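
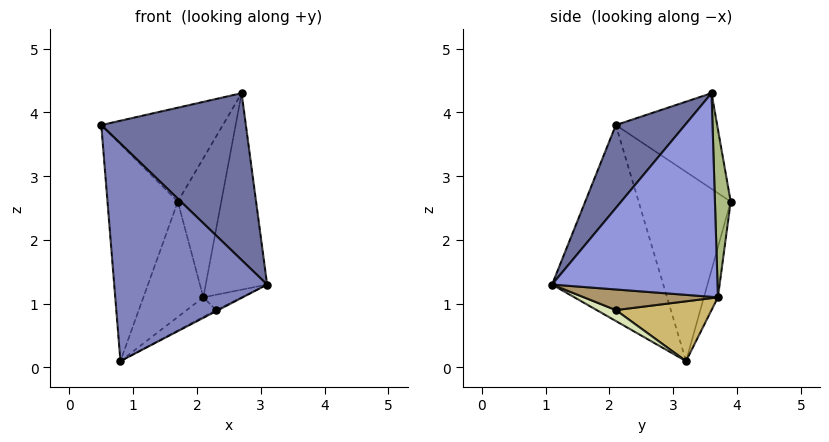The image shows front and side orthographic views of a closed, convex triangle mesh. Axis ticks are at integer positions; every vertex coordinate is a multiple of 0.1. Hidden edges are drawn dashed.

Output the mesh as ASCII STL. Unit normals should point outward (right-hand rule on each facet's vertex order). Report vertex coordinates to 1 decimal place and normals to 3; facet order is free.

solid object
 facet normal 0.335 -0.701 0.629
  outer loop
   vertex 2.7 3.6 4.3
   vertex 0.5 2.1 3.8
   vertex 3.1 1.1 1.3
  endloop
 endfacet
 facet normal -0.565 -0.777 -0.277
  outer loop
   vertex 0.8 3.2 0.1
   vertex 3.1 1.1 1.3
   vertex 0.5 2.1 3.8
  endloop
 endfacet
 facet normal 0.925 0.343 -0.163
  outer loop
   vertex 2.1 3.7 1.1
   vertex 2.7 3.6 4.3
   vertex 3.1 1.1 1.3
  endloop
 endfacet
 facet normal -0.570 0.684 0.456
  outer loop
   vertex 1.7 3.9 2.6
   vertex 0.5 2.1 3.8
   vertex 2.7 3.6 4.3
  endloop
 endfacet
 facet normal -0.789 0.603 0.115
  outer loop
   vertex 1.7 3.9 2.6
   vertex 0.8 3.2 0.1
   vertex 0.5 2.1 3.8
  endloop
 endfacet
 facet normal 0.341 0.940 -0.034
  outer loop
   vertex 1.7 3.9 2.6
   vertex 2.7 3.6 4.3
   vertex 2.1 3.7 1.1
  endloop
 endfacet
 facet normal -0.224 0.956 -0.187
  outer loop
   vertex 1.7 3.9 2.6
   vertex 2.1 3.7 1.1
   vertex 0.8 3.2 0.1
  endloop
 endfacet
 facet normal 0.501 0.056 -0.863
  outer loop
   vertex 2.3 2.1 0.9
   vertex 3.1 1.1 1.3
   vertex 0.8 3.2 0.1
  endloop
 endfacet
 facet normal 0.605 0.173 -0.777
  outer loop
   vertex 2.3 2.1 0.9
   vertex 2.1 3.7 1.1
   vertex 3.1 1.1 1.3
  endloop
 endfacet
 facet normal 0.558 0.171 -0.812
  outer loop
   vertex 2.3 2.1 0.9
   vertex 0.8 3.2 0.1
   vertex 2.1 3.7 1.1
  endloop
 endfacet
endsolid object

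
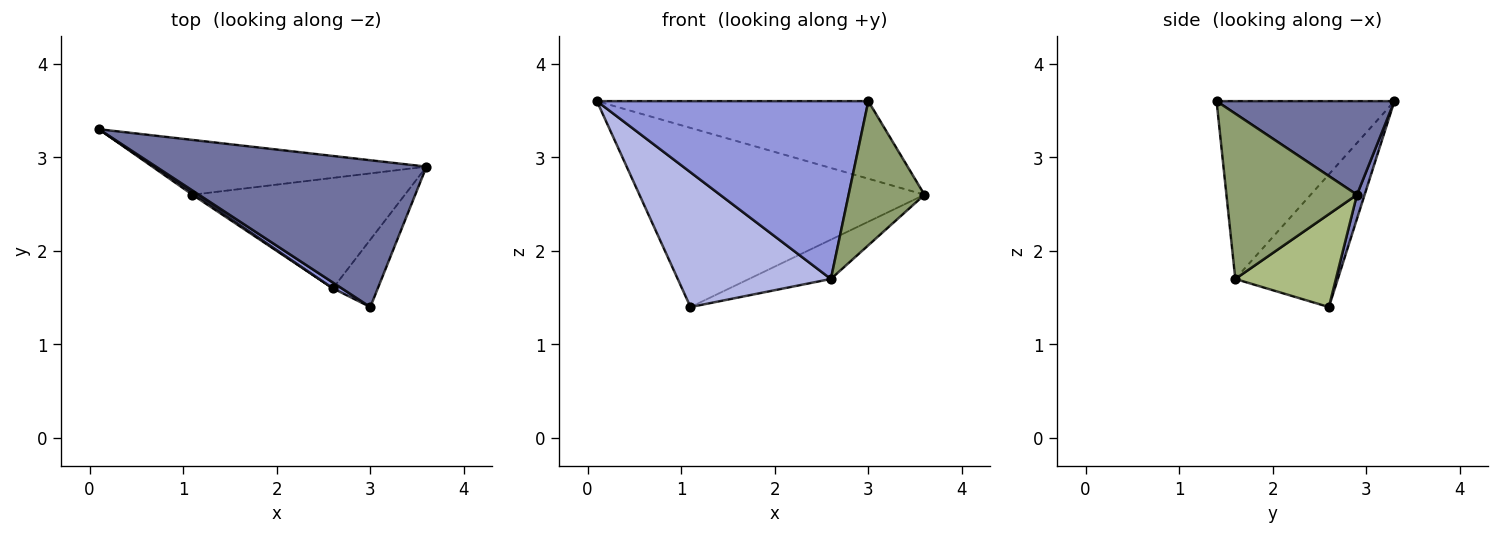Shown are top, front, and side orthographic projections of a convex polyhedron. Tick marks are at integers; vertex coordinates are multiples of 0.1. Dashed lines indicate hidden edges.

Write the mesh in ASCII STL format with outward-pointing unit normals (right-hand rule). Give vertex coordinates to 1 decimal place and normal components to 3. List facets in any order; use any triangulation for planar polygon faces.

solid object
 facet normal 0.293 0.447 0.846
  outer loop
   vertex 3.0 1.4 3.6
   vertex 3.6 2.9 2.6
   vertex 0.1 3.3 3.6
  endloop
 endfacet
 facet normal 0.026 0.956 -0.292
  outer loop
   vertex 1.1 2.6 1.4
   vertex 0.1 3.3 3.6
   vertex 3.6 2.9 2.6
  endloop
 endfacet
 facet normal -0.548 -0.836 0.027
  outer loop
   vertex 2.6 1.6 1.7
   vertex 3.0 1.4 3.6
   vertex 0.1 3.3 3.6
  endloop
 endfacet
 facet normal -0.556 -0.831 0.012
  outer loop
   vertex 2.6 1.6 1.7
   vertex 0.1 3.3 3.6
   vertex 1.1 2.6 1.4
  endloop
 endfacet
 facet normal 0.842 -0.489 -0.229
  outer loop
   vertex 2.6 1.6 1.7
   vertex 3.6 2.9 2.6
   vertex 3.0 1.4 3.6
  endloop
 endfacet
 facet normal 0.381 0.310 -0.871
  outer loop
   vertex 2.6 1.6 1.7
   vertex 1.1 2.6 1.4
   vertex 3.6 2.9 2.6
  endloop
 endfacet
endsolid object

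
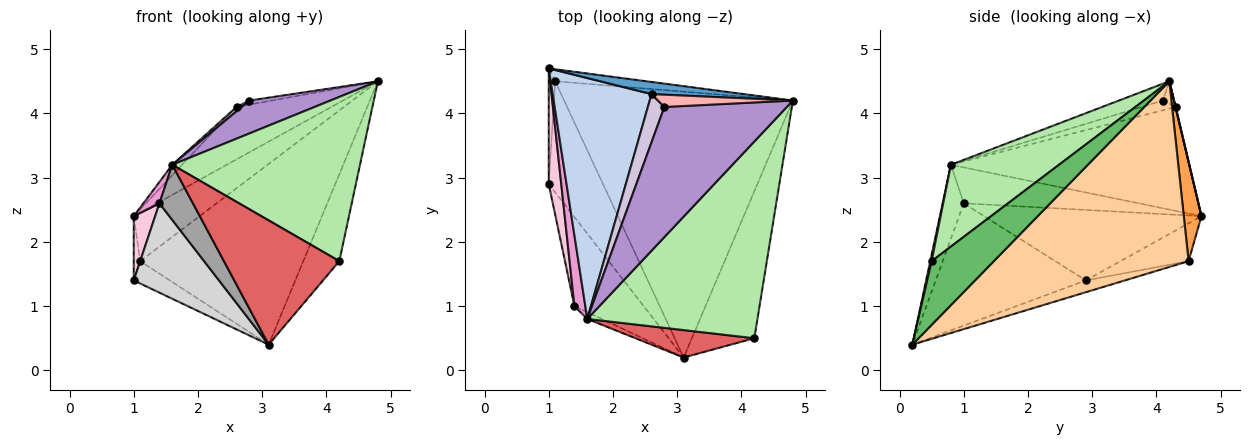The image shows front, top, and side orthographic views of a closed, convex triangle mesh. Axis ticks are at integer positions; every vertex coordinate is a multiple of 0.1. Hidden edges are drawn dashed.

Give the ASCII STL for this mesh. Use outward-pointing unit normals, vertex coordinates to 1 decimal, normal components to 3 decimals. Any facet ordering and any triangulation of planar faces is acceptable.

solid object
 facet normal 0.003 0.974 0.226
  outer loop
   vertex 2.6 4.3 4.1
   vertex 4.8 4.2 4.5
   vertex 1.0 4.7 2.4
  endloop
 endfacet
 facet normal -0.724 0.030 0.689
  outer loop
   vertex 1.6 0.8 3.2
   vertex 2.6 4.3 4.1
   vertex 1.0 4.7 2.4
  endloop
 endfacet
 facet normal 0.252 0.939 -0.232
  outer loop
   vertex 1.1 4.5 1.7
   vertex 1.0 4.7 2.4
   vertex 4.8 4.2 4.5
  endloop
 endfacet
 facet normal 0.557 0.467 -0.687
  outer loop
   vertex 1.1 4.5 1.7
   vertex 4.8 4.2 4.5
   vertex 3.1 0.2 0.4
  endloop
 endfacet
 facet normal 0.660 0.382 -0.647
  outer loop
   vertex 4.2 0.5 1.7
   vertex 3.1 0.2 0.4
   vertex 4.8 4.2 4.5
  endloop
 endfacet
 facet normal 0.346 -0.601 0.720
  outer loop
   vertex 4.2 0.5 1.7
   vertex 4.8 4.2 4.5
   vertex 1.6 0.8 3.2
  endloop
 endfacet
 facet normal 0.012 -0.976 0.215
  outer loop
   vertex 4.2 0.5 1.7
   vertex 1.6 0.8 3.2
   vertex 3.1 0.2 0.4
  endloop
 endfacet
 facet normal -0.156 0.312 0.937
  outer loop
   vertex 2.8 4.1 4.2
   vertex 4.8 4.2 4.5
   vertex 2.6 4.3 4.1
  endloop
 endfacet
 facet normal -0.132 -0.243 0.961
  outer loop
   vertex 2.8 4.1 4.2
   vertex 1.6 0.8 3.2
   vertex 4.8 4.2 4.5
  endloop
 endfacet
 facet normal -0.506 -0.076 0.859
  outer loop
   vertex 2.8 4.1 4.2
   vertex 2.6 4.3 4.1
   vertex 1.6 0.8 3.2
  endloop
 endfacet
 facet normal -0.209 0.193 -0.959
  outer loop
   vertex 1.0 2.9 1.4
   vertex 1.1 4.5 1.7
   vertex 3.1 0.2 0.4
  endloop
 endfacet
 facet normal -0.982 0.093 -0.167
  outer loop
   vertex 1.0 2.9 1.4
   vertex 1.0 4.7 2.4
   vertex 1.1 4.5 1.7
  endloop
 endfacet
 facet normal -0.953 -0.087 0.289
  outer loop
   vertex 1.4 1.0 2.6
   vertex 1.6 0.8 3.2
   vertex 1.0 4.7 2.4
  endloop
 endfacet
 facet normal -0.980 -0.097 0.174
  outer loop
   vertex 1.4 1.0 2.6
   vertex 1.0 4.7 2.4
   vertex 1.0 2.9 1.4
  endloop
 endfacet
 facet normal -0.530 -0.841 -0.104
  outer loop
   vertex 1.4 1.0 2.6
   vertex 3.1 0.2 0.4
   vertex 1.6 0.8 3.2
  endloop
 endfacet
 facet normal -0.780 -0.443 -0.442
  outer loop
   vertex 1.4 1.0 2.6
   vertex 1.0 2.9 1.4
   vertex 3.1 0.2 0.4
  endloop
 endfacet
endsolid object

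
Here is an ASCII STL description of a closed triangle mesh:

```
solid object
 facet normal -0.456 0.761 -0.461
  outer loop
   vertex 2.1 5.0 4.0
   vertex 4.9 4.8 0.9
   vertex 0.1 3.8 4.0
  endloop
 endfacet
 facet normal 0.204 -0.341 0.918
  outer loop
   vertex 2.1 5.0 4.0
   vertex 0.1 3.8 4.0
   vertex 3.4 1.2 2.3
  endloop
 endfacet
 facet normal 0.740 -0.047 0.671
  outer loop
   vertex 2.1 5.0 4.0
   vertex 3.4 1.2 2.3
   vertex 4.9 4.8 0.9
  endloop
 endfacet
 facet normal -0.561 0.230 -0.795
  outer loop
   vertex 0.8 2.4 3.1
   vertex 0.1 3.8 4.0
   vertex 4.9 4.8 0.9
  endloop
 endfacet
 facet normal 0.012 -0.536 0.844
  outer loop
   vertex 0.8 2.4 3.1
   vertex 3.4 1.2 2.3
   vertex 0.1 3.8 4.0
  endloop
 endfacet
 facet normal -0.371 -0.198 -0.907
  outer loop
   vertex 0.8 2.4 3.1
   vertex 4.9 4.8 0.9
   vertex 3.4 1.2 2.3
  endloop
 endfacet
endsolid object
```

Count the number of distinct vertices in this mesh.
5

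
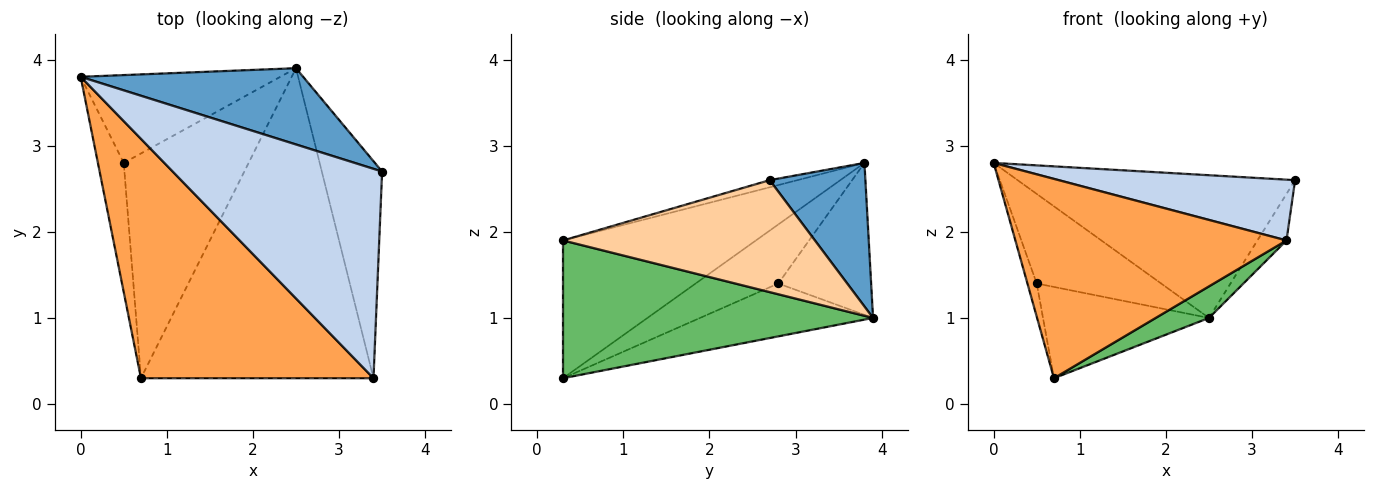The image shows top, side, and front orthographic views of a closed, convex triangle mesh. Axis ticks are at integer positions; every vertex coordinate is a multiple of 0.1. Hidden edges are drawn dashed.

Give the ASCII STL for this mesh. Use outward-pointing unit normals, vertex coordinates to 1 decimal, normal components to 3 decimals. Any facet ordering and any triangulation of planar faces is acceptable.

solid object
 facet normal 0.291 0.844 0.451
  outer loop
   vertex 2.5 3.9 1.0
   vertex 0.0 3.8 2.8
   vertex 3.5 2.7 2.6
  endloop
 endfacet
 facet normal -0.033 -0.279 0.960
  outer loop
   vertex 3.4 0.3 1.9
   vertex 3.5 2.7 2.6
   vertex 0.0 3.8 2.8
  endloop
 endfacet
 facet normal -0.414 -0.582 0.699
  outer loop
   vertex 3.4 0.3 1.9
   vertex 0.0 3.8 2.8
   vertex 0.7 0.3 0.3
  endloop
 endfacet
 facet normal 0.876 0.101 -0.472
  outer loop
   vertex 3.4 0.3 1.9
   vertex 2.5 3.9 1.0
   vertex 3.5 2.7 2.6
  endloop
 endfacet
 facet normal 0.508 -0.087 -0.857
  outer loop
   vertex 3.4 0.3 1.9
   vertex 0.7 0.3 0.3
   vertex 2.5 3.9 1.0
  endloop
 endfacet
 facet normal -0.911 0.103 -0.399
  outer loop
   vertex 0.5 2.8 1.4
   vertex 0.7 0.3 0.3
   vertex 0.0 3.8 2.8
  endloop
 endfacet
 facet normal -0.470 0.630 -0.618
  outer loop
   vertex 0.5 2.8 1.4
   vertex 0.0 3.8 2.8
   vertex 2.5 3.9 1.0
  endloop
 endfacet
 facet normal -0.365 0.350 -0.863
  outer loop
   vertex 0.5 2.8 1.4
   vertex 2.5 3.9 1.0
   vertex 0.7 0.3 0.3
  endloop
 endfacet
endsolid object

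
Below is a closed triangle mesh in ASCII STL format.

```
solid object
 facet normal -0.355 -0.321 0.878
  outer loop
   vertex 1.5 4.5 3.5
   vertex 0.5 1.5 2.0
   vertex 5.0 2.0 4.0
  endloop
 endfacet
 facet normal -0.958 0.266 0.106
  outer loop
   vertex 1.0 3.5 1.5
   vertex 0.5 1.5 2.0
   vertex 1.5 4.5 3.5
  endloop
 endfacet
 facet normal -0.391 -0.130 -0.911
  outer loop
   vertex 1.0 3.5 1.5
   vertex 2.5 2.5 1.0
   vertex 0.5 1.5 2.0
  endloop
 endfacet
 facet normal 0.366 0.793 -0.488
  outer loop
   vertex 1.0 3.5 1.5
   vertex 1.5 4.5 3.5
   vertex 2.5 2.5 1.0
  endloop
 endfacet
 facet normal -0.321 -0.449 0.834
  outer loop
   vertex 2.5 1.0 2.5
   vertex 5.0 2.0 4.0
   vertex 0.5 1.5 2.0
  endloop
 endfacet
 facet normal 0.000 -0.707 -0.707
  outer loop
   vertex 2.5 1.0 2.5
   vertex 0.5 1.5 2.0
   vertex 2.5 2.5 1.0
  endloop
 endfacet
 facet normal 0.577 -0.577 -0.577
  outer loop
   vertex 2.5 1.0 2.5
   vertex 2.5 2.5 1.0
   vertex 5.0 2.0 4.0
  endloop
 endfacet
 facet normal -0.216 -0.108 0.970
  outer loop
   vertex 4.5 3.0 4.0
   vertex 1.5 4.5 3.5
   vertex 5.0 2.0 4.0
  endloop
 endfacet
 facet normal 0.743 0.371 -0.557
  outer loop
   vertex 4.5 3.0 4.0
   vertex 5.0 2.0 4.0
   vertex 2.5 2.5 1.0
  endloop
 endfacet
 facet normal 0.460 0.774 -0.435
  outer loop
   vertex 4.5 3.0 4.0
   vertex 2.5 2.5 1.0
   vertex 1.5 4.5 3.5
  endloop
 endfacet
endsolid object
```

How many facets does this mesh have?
10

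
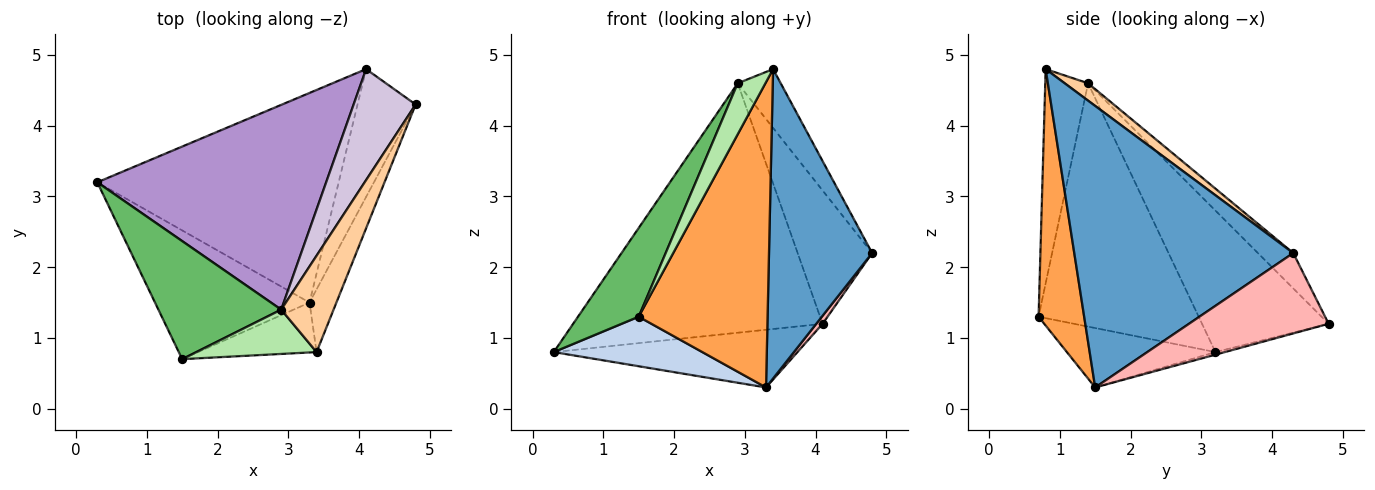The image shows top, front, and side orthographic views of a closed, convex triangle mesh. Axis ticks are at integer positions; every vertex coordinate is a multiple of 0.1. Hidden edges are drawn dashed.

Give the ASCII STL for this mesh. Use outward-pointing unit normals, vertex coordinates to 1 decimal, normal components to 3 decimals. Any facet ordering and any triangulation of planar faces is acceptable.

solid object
 facet normal 0.901 -0.424 -0.086
  outer loop
   vertex 3.3 1.5 0.3
   vertex 4.8 4.3 2.2
   vertex 3.4 0.8 4.8
  endloop
 endfacet
 facet normal -0.338 -0.338 -0.878
  outer loop
   vertex 1.5 0.7 1.3
   vertex 0.3 3.2 0.8
   vertex 3.3 1.5 0.3
  endloop
 endfacet
 facet normal 0.330 -0.932 -0.152
  outer loop
   vertex 1.5 0.7 1.3
   vertex 3.3 1.5 0.3
   vertex 3.4 0.8 4.8
  endloop
 endfacet
 facet normal 0.273 0.501 0.821
  outer loop
   vertex 2.9 1.4 4.6
   vertex 3.4 0.8 4.8
   vertex 4.8 4.3 2.2
  endloop
 endfacet
 facet normal -0.846 -0.321 0.427
  outer loop
   vertex 2.9 1.4 4.6
   vertex 0.3 3.2 0.8
   vertex 1.5 0.7 1.3
  endloop
 endfacet
 facet normal -0.760 -0.491 0.426
  outer loop
   vertex 2.9 1.4 4.6
   vertex 1.5 0.7 1.3
   vertex 3.4 0.8 4.8
  endloop
 endfacet
 facet normal -0.010 0.265 -0.964
  outer loop
   vertex 4.1 4.8 1.2
   vertex 3.3 1.5 0.3
   vertex 0.3 3.2 0.8
  endloop
 endfacet
 facet normal 0.810 -0.037 -0.585
  outer loop
   vertex 4.1 4.8 1.2
   vertex 4.8 4.3 2.2
   vertex 3.3 1.5 0.3
  endloop
 endfacet
 facet normal -0.365 0.720 0.591
  outer loop
   vertex 4.1 4.8 1.2
   vertex 0.3 3.2 0.8
   vertex 2.9 1.4 4.6
  endloop
 endfacet
 facet normal -0.343 0.722 0.601
  outer loop
   vertex 4.1 4.8 1.2
   vertex 2.9 1.4 4.6
   vertex 4.8 4.3 2.2
  endloop
 endfacet
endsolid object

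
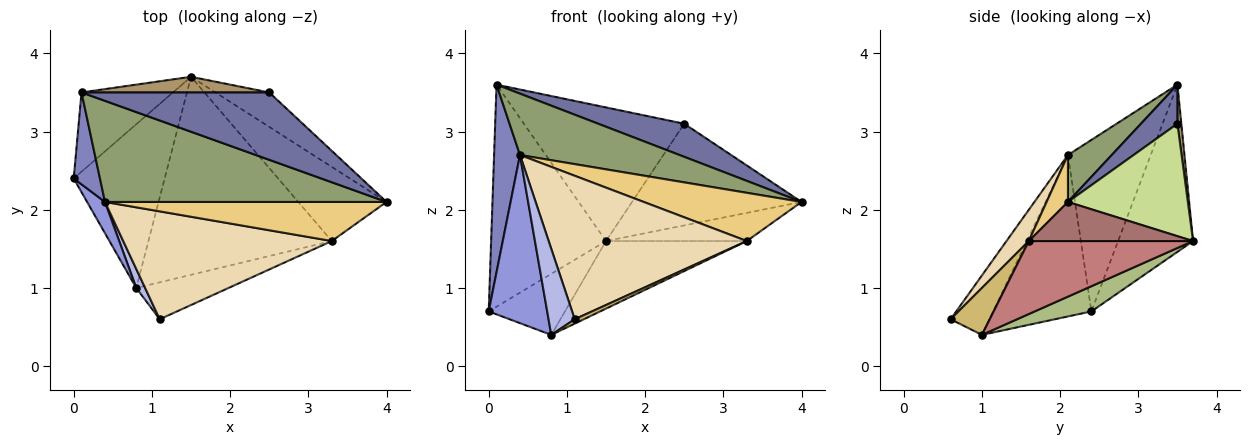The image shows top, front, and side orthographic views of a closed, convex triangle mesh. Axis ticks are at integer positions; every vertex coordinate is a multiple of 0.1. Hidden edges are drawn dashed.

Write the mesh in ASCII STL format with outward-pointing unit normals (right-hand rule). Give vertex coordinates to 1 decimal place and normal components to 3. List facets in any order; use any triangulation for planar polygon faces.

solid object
 facet normal 0.184 -0.433 0.882
  outer loop
   vertex 2.5 3.5 3.1
   vertex 0.1 3.5 3.6
   vertex 4.0 2.1 2.1
  endloop
 endfacet
 facet normal -0.944 -0.295 0.145
  outer loop
   vertex 0.4 2.1 2.7
   vertex 0.1 3.5 3.6
   vertex 0.0 2.4 0.7
  endloop
 endfacet
 facet normal -0.855 -0.509 0.095
  outer loop
   vertex 0.4 2.1 2.7
   vertex 0.0 2.4 0.7
   vertex 0.8 1.0 0.4
  endloop
 endfacet
 facet normal -0.822 -0.555 0.123
  outer loop
   vertex 0.4 2.1 2.7
   vertex 0.8 1.0 0.4
   vertex 1.1 0.6 0.6
  endloop
 endfacet
 facet normal 0.141 -0.514 0.846
  outer loop
   vertex 0.4 2.1 2.7
   vertex 4.0 2.1 2.1
   vertex 0.1 3.5 3.6
  endloop
 endfacet
 facet normal 0.251 0.338 -0.907
  outer loop
   vertex 1.5 3.7 1.6
   vertex 0.8 1.0 0.4
   vertex 0.0 2.4 0.7
  endloop
 endfacet
 facet normal 0.557 0.787 -0.266
  outer loop
   vertex 1.5 3.7 1.6
   vertex 2.5 3.5 3.1
   vertex 4.0 2.1 2.1
  endloop
 endfacet
 facet normal -0.524 0.802 -0.286
  outer loop
   vertex 1.5 3.7 1.6
   vertex 0.0 2.4 0.7
   vertex 0.1 3.5 3.6
  endloop
 endfacet
 facet normal 0.024 0.993 0.116
  outer loop
   vertex 1.5 3.7 1.6
   vertex 0.1 3.5 3.6
   vertex 2.5 3.5 3.1
  endloop
 endfacet
 facet normal 0.451 -0.105 -0.886
  outer loop
   vertex 3.3 1.6 1.6
   vertex 1.1 0.6 0.6
   vertex 0.8 1.0 0.4
  endloop
 endfacet
 facet normal 0.104 -0.773 0.626
  outer loop
   vertex 3.3 1.6 1.6
   vertex 4.0 2.1 2.1
   vertex 0.4 2.1 2.7
  endloop
 endfacet
 facet normal 0.090 -0.796 0.599
  outer loop
   vertex 3.3 1.6 1.6
   vertex 0.4 2.1 2.7
   vertex 1.1 0.6 0.6
  endloop
 endfacet
 facet normal 0.383 0.328 -0.864
  outer loop
   vertex 3.3 1.6 1.6
   vertex 1.5 3.7 1.6
   vertex 4.0 2.1 2.1
  endloop
 endfacet
 facet normal 0.353 0.302 -0.886
  outer loop
   vertex 3.3 1.6 1.6
   vertex 0.8 1.0 0.4
   vertex 1.5 3.7 1.6
  endloop
 endfacet
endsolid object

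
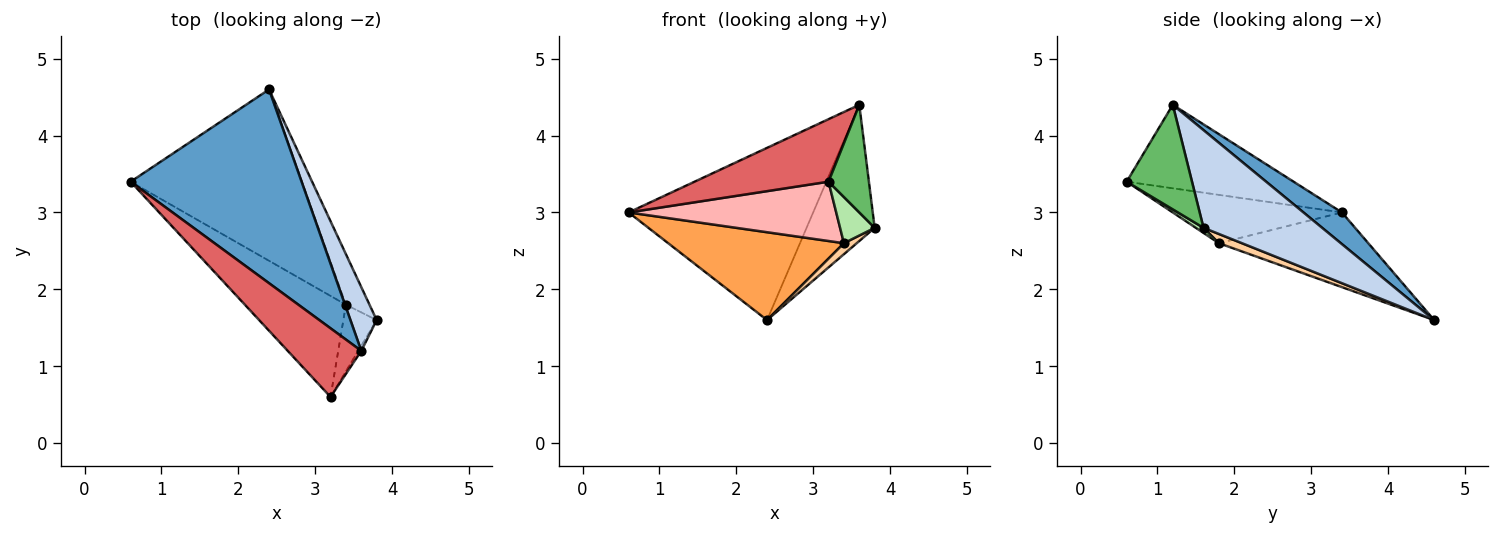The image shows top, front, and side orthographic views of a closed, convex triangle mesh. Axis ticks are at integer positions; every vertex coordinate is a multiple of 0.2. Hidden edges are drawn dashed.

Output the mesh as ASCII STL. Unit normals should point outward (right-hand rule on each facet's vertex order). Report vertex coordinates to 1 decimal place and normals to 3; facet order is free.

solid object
 facet normal 0.137 0.658 0.740
  outer loop
   vertex 3.6 1.2 4.4
   vertex 2.4 4.6 1.6
   vertex 0.6 3.4 3.0
  endloop
 endfacet
 facet normal 0.845 0.485 0.227
  outer loop
   vertex 3.6 1.2 4.4
   vertex 3.8 1.6 2.8
   vertex 2.4 4.6 1.6
  endloop
 endfacet
 facet normal -0.362 -0.425 -0.830
  outer loop
   vertex 3.4 1.8 2.6
   vertex 0.6 3.4 3.0
   vertex 2.4 4.6 1.6
  endloop
 endfacet
 facet normal 0.357 -0.198 -0.913
  outer loop
   vertex 3.4 1.8 2.6
   vertex 2.4 4.6 1.6
   vertex 3.8 1.6 2.8
  endloop
 endfacet
 facet normal 0.851 -0.525 -0.025
  outer loop
   vertex 3.2 0.6 3.4
   vertex 3.8 1.6 2.8
   vertex 3.6 1.2 4.4
  endloop
 endfacet
 facet normal 0.125 -0.565 -0.816
  outer loop
   vertex 3.2 0.6 3.4
   vertex 3.4 1.8 2.6
   vertex 3.8 1.6 2.8
  endloop
 endfacet
 facet normal -0.643 -0.516 0.567
  outer loop
   vertex 3.2 0.6 3.4
   vertex 3.6 1.2 4.4
   vertex 0.6 3.4 3.0
  endloop
 endfacet
 facet normal -0.381 -0.468 -0.797
  outer loop
   vertex 3.2 0.6 3.4
   vertex 0.6 3.4 3.0
   vertex 3.4 1.8 2.6
  endloop
 endfacet
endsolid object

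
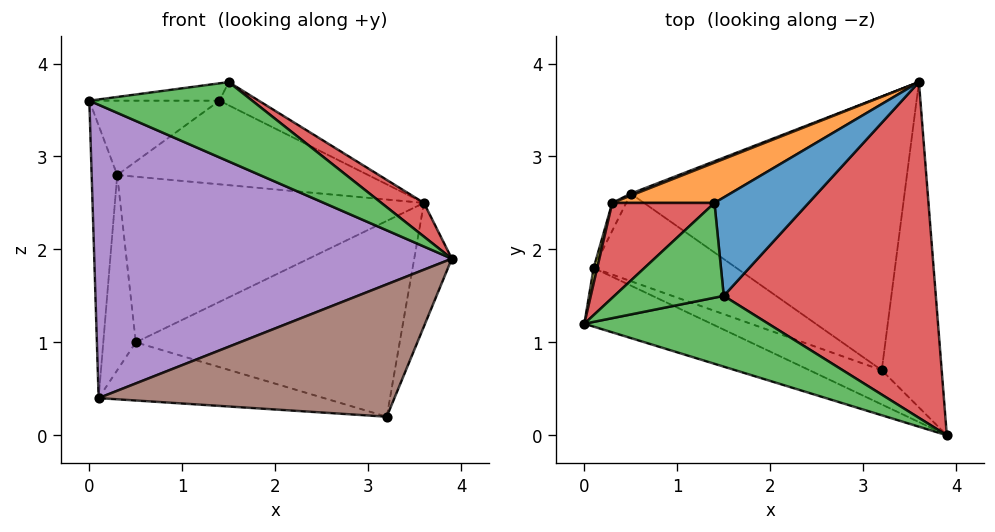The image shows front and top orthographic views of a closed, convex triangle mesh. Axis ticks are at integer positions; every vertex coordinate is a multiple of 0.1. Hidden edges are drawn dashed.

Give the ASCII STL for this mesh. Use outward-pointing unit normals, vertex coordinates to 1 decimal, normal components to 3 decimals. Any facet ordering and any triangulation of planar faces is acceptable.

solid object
 facet normal 0.935 0.126 -0.333
  outer loop
   vertex 3.2 0.7 0.2
   vertex 3.6 3.8 2.5
   vertex 3.9 0.0 1.9
  endloop
 endfacet
 facet normal 0.166 0.574 -0.802
  outer loop
   vertex 0.5 2.6 1.0
   vertex 3.6 3.8 2.5
   vertex 3.2 0.7 0.2
  endloop
 endfacet
 facet normal 0.060 -0.745 0.664
  outer loop
   vertex 1.5 1.5 3.8
   vertex 0.0 1.2 3.6
   vertex 3.9 0.0 1.9
  endloop
 endfacet
 facet normal 0.587 -0.081 0.805
  outer loop
   vertex 1.5 1.5 3.8
   vertex 3.9 0.0 1.9
   vertex 3.6 3.8 2.5
  endloop
 endfacet
 facet normal -0.361 -0.914 -0.183
  outer loop
   vertex 0.1 1.8 0.4
   vertex 3.9 0.0 1.9
   vertex 0.0 1.2 3.6
  endloop
 endfacet
 facet normal -0.338 -0.911 -0.236
  outer loop
   vertex 0.1 1.8 0.4
   vertex 3.2 0.7 0.2
   vertex 3.9 0.0 1.9
  endloop
 endfacet
 facet normal 0.141 0.548 -0.825
  outer loop
   vertex 0.1 1.8 0.4
   vertex 0.5 2.6 1.0
   vertex 3.2 0.7 0.2
  endloop
 endfacet
 facet normal -0.366 0.931 0.011
  outer loop
   vertex 0.3 2.5 2.8
   vertex 3.6 3.8 2.5
   vertex 0.5 2.6 1.0
  endloop
 endfacet
 facet normal -0.972 0.233 0.013
  outer loop
   vertex 0.3 2.5 2.8
   vertex 0.1 1.8 0.4
   vertex 0.0 1.2 3.6
  endloop
 endfacet
 facet normal -0.870 0.487 -0.070
  outer loop
   vertex 0.3 2.5 2.8
   vertex 0.5 2.6 1.0
   vertex 0.1 1.8 0.4
  endloop
 endfacet
 facet normal 0.331 0.217 0.918
  outer loop
   vertex 1.4 2.5 3.6
   vertex 1.5 1.5 3.8
   vertex 3.6 3.8 2.5
  endloop
 endfacet
 facet normal -0.301 0.859 0.414
  outer loop
   vertex 1.4 2.5 3.6
   vertex 3.6 3.8 2.5
   vertex 0.3 2.5 2.8
  endloop
 endfacet
 facet normal -0.165 0.178 0.970
  outer loop
   vertex 1.4 2.5 3.6
   vertex 0.0 1.2 3.6
   vertex 1.5 1.5 3.8
  endloop
 endfacet
 facet normal -0.497 0.535 0.683
  outer loop
   vertex 1.4 2.5 3.6
   vertex 0.3 2.5 2.8
   vertex 0.0 1.2 3.6
  endloop
 endfacet
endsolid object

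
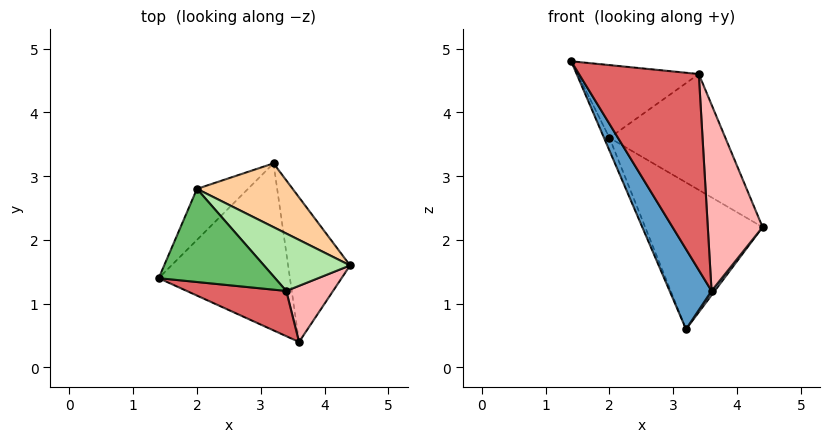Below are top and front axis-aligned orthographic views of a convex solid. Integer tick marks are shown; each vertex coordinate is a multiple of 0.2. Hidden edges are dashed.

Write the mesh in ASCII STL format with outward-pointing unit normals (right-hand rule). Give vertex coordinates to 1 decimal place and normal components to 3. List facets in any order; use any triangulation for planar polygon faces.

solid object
 facet normal -0.858 -0.222 -0.463
  outer loop
   vertex 3.6 0.4 1.2
   vertex 1.4 1.4 4.8
   vertex 3.2 3.2 0.6
  endloop
 endfacet
 facet normal 0.791 -0.018 -0.611
  outer loop
   vertex 3.6 0.4 1.2
   vertex 3.2 3.2 0.6
   vertex 4.4 1.6 2.2
  endloop
 endfacet
 facet normal -0.929 0.090 -0.360
  outer loop
   vertex 2.0 2.8 3.6
   vertex 3.2 3.2 0.6
   vertex 1.4 1.4 4.8
  endloop
 endfacet
 facet normal 0.569 0.754 0.328
  outer loop
   vertex 2.0 2.8 3.6
   vertex 4.4 1.6 2.2
   vertex 3.2 3.2 0.6
  endloop
 endfacet
 facet normal 0.139 0.609 0.781
  outer loop
   vertex 3.4 1.2 4.6
   vertex 2.0 2.8 3.6
   vertex 1.4 1.4 4.8
  endloop
 endfacet
 facet normal 0.577 0.732 0.362
  outer loop
   vertex 3.4 1.2 4.6
   vertex 4.4 1.6 2.2
   vertex 2.0 2.8 3.6
  endloop
 endfacet
 facet normal -0.075 -0.972 0.224
  outer loop
   vertex 3.4 1.2 4.6
   vertex 1.4 1.4 4.8
   vertex 3.6 0.4 1.2
  endloop
 endfacet
 facet normal 0.732 -0.652 0.196
  outer loop
   vertex 3.4 1.2 4.6
   vertex 3.6 0.4 1.2
   vertex 4.4 1.6 2.2
  endloop
 endfacet
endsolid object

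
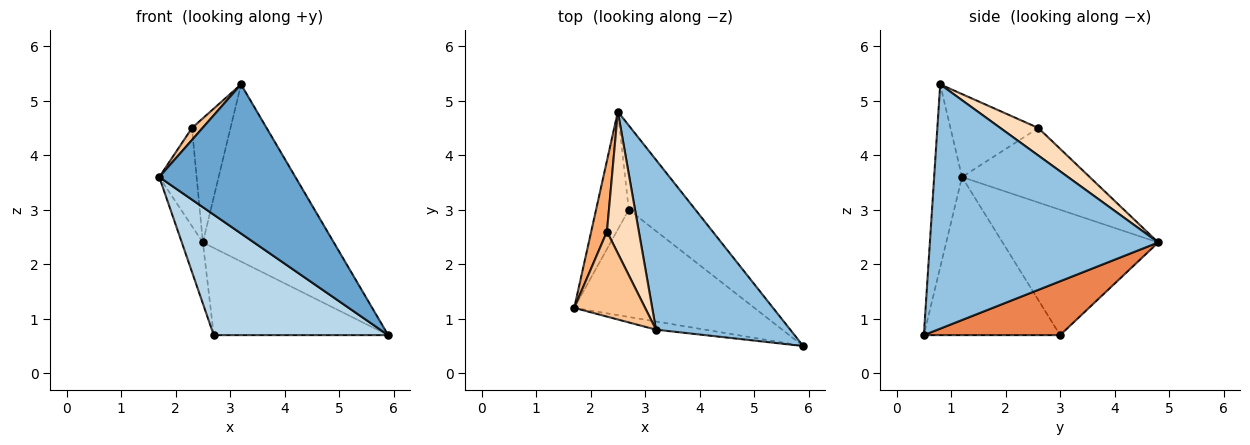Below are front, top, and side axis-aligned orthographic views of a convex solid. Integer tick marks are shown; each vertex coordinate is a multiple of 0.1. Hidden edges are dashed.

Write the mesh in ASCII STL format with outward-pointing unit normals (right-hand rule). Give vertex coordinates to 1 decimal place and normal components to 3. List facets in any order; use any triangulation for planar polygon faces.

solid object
 facet normal -0.200 -0.978 -0.054
  outer loop
   vertex 3.2 0.8 5.3
   vertex 1.7 1.2 3.6
   vertex 5.9 0.5 0.7
  endloop
 endfacet
 facet normal 0.783 0.449 0.430
  outer loop
   vertex 3.2 0.8 5.3
   vertex 5.9 0.5 0.7
   vertex 2.5 4.8 2.4
  endloop
 endfacet
 facet normal -0.504 -0.645 -0.574
  outer loop
   vertex 2.7 3.0 0.7
   vertex 5.9 0.5 0.7
   vertex 1.7 1.2 3.6
  endloop
 endfacet
 facet normal -0.959 0.130 -0.250
  outer loop
   vertex 2.7 3.0 0.7
   vertex 1.7 1.2 3.6
   vertex 2.5 4.8 2.4
  endloop
 endfacet
 facet normal 0.490 0.627 -0.606
  outer loop
   vertex 2.7 3.0 0.7
   vertex 2.5 4.8 2.4
   vertex 5.9 0.5 0.7
  endloop
 endfacet
 facet normal -0.941 0.275 0.199
  outer loop
   vertex 2.3 2.6 4.5
   vertex 2.5 4.8 2.4
   vertex 1.7 1.2 3.6
  endloop
 endfacet
 facet normal -0.757 -0.091 0.647
  outer loop
   vertex 2.3 2.6 4.5
   vertex 1.7 1.2 3.6
   vertex 3.2 0.8 5.3
  endloop
 endfacet
 facet normal 0.545 0.553 0.631
  outer loop
   vertex 2.3 2.6 4.5
   vertex 3.2 0.8 5.3
   vertex 2.5 4.8 2.4
  endloop
 endfacet
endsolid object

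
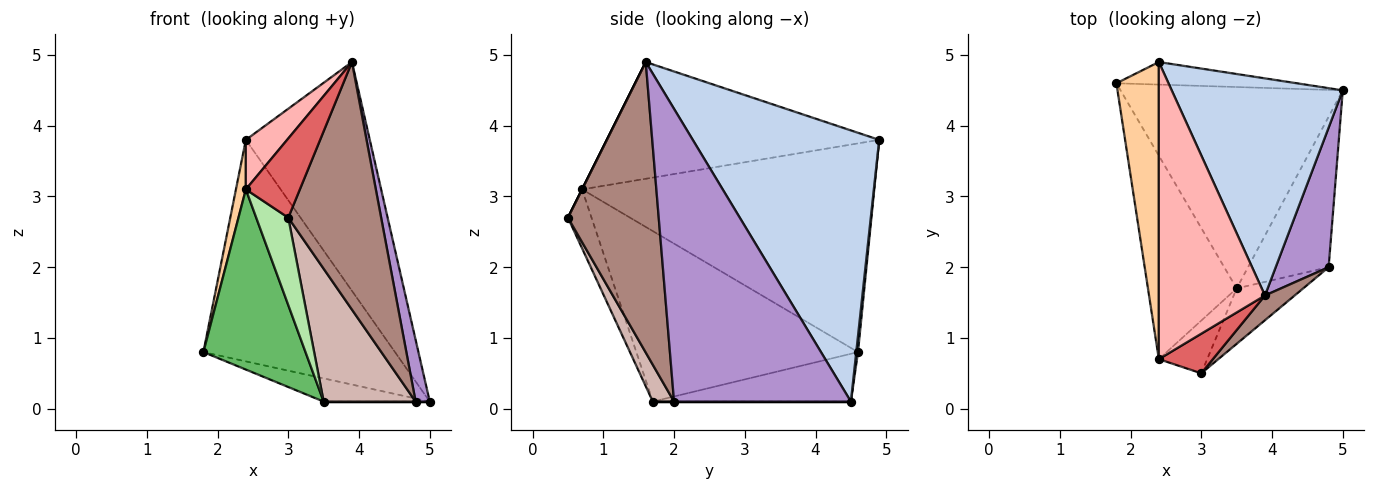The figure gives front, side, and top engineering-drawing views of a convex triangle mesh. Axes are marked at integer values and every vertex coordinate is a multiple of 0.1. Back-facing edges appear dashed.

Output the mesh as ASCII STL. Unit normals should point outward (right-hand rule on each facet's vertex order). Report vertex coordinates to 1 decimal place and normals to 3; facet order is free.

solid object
 facet normal 0.009 0.995 -0.101
  outer loop
   vertex 2.4 4.9 3.8
   vertex 5.0 4.5 0.1
   vertex 1.8 4.6 0.8
  endloop
 endfacet
 facet normal 0.737 0.490 0.465
  outer loop
   vertex 3.9 1.6 4.9
   vertex 5.0 4.5 0.1
   vertex 2.4 4.9 3.8
  endloop
 endfacet
 facet normal -0.209 0.112 -0.971
  outer loop
   vertex 3.5 1.7 0.1
   vertex 1.8 4.6 0.8
   vertex 5.0 4.5 0.1
  endloop
 endfacet
 facet normal -0.979 -0.033 0.199
  outer loop
   vertex 2.4 0.7 3.1
   vertex 2.4 4.9 3.8
   vertex 1.8 4.6 0.8
  endloop
 endfacet
 facet normal -0.821 -0.378 -0.427
  outer loop
   vertex 2.4 0.7 3.1
   vertex 1.8 4.6 0.8
   vertex 3.5 1.7 0.1
  endloop
 endfacet
 facet normal -0.533 -0.725 -0.437
  outer loop
   vertex 2.4 0.7 3.1
   vertex 3.5 1.7 0.1
   vertex 3.0 0.5 2.7
  endloop
 endfacet
 facet normal 0.000 -0.894 0.447
  outer loop
   vertex 2.4 0.7 3.1
   vertex 3.0 0.5 2.7
   vertex 3.9 1.6 4.9
  endloop
 endfacet
 facet normal -0.735 -0.111 0.668
  outer loop
   vertex 2.4 0.7 3.1
   vertex 3.9 1.6 4.9
   vertex 2.4 4.9 3.8
  endloop
 endfacet
 facet normal 0.981 -0.078 0.177
  outer loop
   vertex 4.8 2.0 0.1
   vertex 5.0 4.5 0.1
   vertex 3.9 1.6 4.9
  endloop
 endfacet
 facet normal 0.000 0.000 -1.000
  outer loop
   vertex 4.8 2.0 0.1
   vertex 3.5 1.7 0.1
   vertex 5.0 4.5 0.1
  endloop
 endfacet
 facet normal 0.697 -0.713 0.071
  outer loop
   vertex 4.8 2.0 0.1
   vertex 3.9 1.6 4.9
   vertex 3.0 0.5 2.7
  endloop
 endfacet
 facet normal 0.208 -0.903 -0.377
  outer loop
   vertex 4.8 2.0 0.1
   vertex 3.0 0.5 2.7
   vertex 3.5 1.7 0.1
  endloop
 endfacet
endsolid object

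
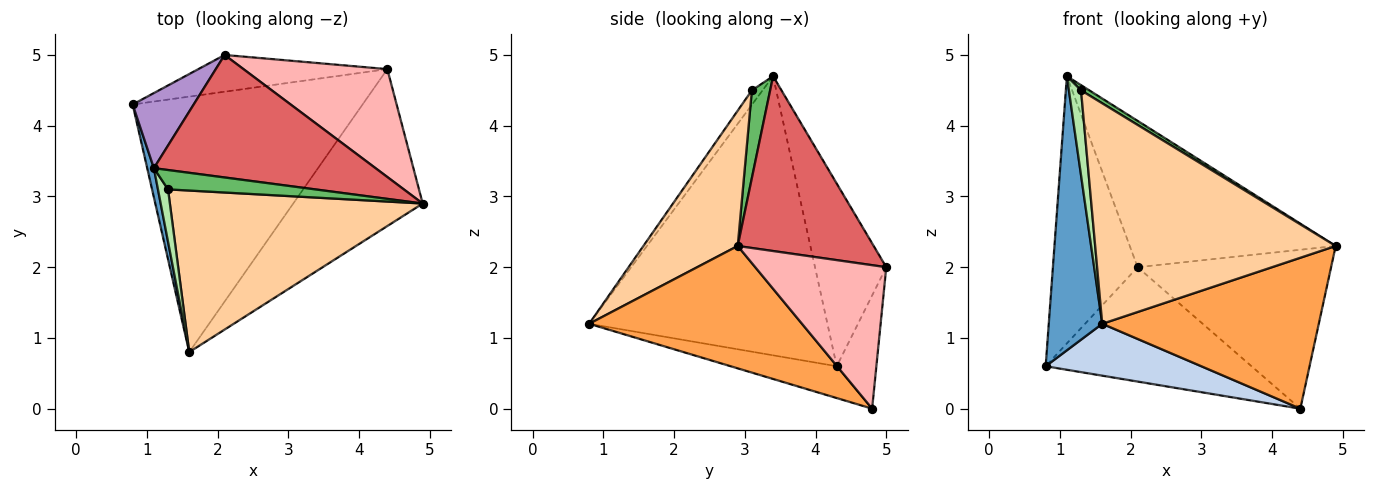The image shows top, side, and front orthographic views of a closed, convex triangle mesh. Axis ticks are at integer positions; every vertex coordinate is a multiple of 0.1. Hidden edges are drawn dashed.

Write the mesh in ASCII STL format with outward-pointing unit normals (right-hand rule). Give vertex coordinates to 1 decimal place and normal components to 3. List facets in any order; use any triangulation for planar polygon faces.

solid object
 facet normal -0.975 -0.219 0.023
  outer loop
   vertex 1.1 3.4 4.7
   vertex 0.8 4.3 0.6
   vertex 1.6 0.8 1.2
  endloop
 endfacet
 facet normal -0.134 -0.197 -0.971
  outer loop
   vertex 4.4 4.8 0.0
   vertex 1.6 0.8 1.2
   vertex 0.8 4.3 0.6
  endloop
 endfacet
 facet normal 0.563 -0.573 -0.596
  outer loop
   vertex 4.4 4.8 0.0
   vertex 4.9 2.9 2.3
   vertex 1.6 0.8 1.2
  endloop
 endfacet
 facet normal 0.302 -0.769 0.563
  outer loop
   vertex 1.3 3.1 4.5
   vertex 1.6 0.8 1.2
   vertex 4.9 2.9 2.3
  endloop
 endfacet
 facet normal 0.499 -0.225 0.837
  outer loop
   vertex 1.3 3.1 4.5
   vertex 4.9 2.9 2.3
   vertex 1.1 3.4 4.7
  endloop
 endfacet
 facet normal -0.601 -0.680 0.420
  outer loop
   vertex 1.3 3.1 4.5
   vertex 1.1 3.4 4.7
   vertex 1.6 0.8 1.2
  endloop
 endfacet
 facet normal 0.452 0.684 0.573
  outer loop
   vertex 2.1 5.0 2.0
   vertex 1.1 3.4 4.7
   vertex 4.9 2.9 2.3
  endloop
 endfacet
 facet normal 0.489 0.722 0.490
  outer loop
   vertex 2.1 5.0 2.0
   vertex 4.9 2.9 2.3
   vertex 4.4 4.8 0.0
  endloop
 endfacet
 facet normal -0.629 0.748 0.210
  outer loop
   vertex 2.1 5.0 2.0
   vertex 0.8 4.3 0.6
   vertex 1.1 3.4 4.7
  endloop
 endfacet
 facet normal -0.180 0.936 -0.301
  outer loop
   vertex 2.1 5.0 2.0
   vertex 4.4 4.8 0.0
   vertex 0.8 4.3 0.6
  endloop
 endfacet
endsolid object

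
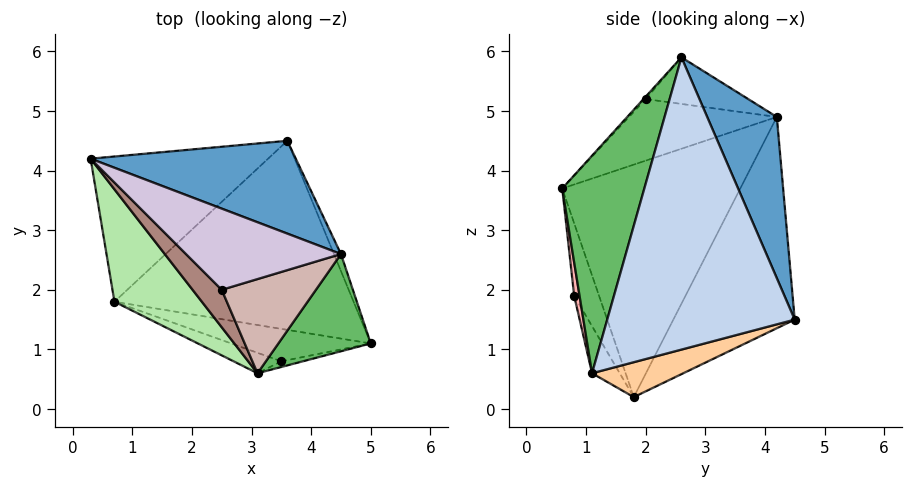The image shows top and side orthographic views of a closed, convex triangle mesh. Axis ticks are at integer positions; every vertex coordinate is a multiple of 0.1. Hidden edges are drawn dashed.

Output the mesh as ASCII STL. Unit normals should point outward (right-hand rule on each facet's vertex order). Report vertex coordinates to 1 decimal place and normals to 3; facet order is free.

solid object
 facet normal 0.264 0.904 0.336
  outer loop
   vertex 4.5 2.6 5.9
   vertex 3.6 4.5 1.5
   vertex 0.3 4.2 4.9
  endloop
 endfacet
 facet normal 0.922 0.386 -0.022
  outer loop
   vertex 4.5 2.6 5.9
   vertex 5.0 1.1 0.6
   vertex 3.6 4.5 1.5
  endloop
 endfacet
 facet normal -0.507 0.749 -0.426
  outer loop
   vertex 0.7 1.8 0.2
   vertex 0.3 4.2 4.9
   vertex 3.6 4.5 1.5
  endloop
 endfacet
 facet normal 0.137 0.306 -0.942
  outer loop
   vertex 0.7 1.8 0.2
   vertex 3.6 4.5 1.5
   vertex 5.0 1.1 0.6
  endloop
 endfacet
 facet normal 0.627 -0.732 0.266
  outer loop
   vertex 3.1 0.6 3.7
   vertex 5.0 1.1 0.6
   vertex 4.5 2.6 5.9
  endloop
 endfacet
 facet normal -0.715 -0.646 0.269
  outer loop
   vertex 3.1 0.6 3.7
   vertex 0.3 4.2 4.9
   vertex 0.7 1.8 0.2
  endloop
 endfacet
 facet normal -0.119 -0.929 -0.351
  outer loop
   vertex 3.5 0.8 1.9
   vertex 0.7 1.8 0.2
   vertex 5.0 1.1 0.6
  endloop
 endfacet
 facet normal 0.127 -0.989 -0.082
  outer loop
   vertex 3.5 0.8 1.9
   vertex 5.0 1.1 0.6
   vertex 3.1 0.6 3.7
  endloop
 endfacet
 facet normal -0.244 -0.956 -0.161
  outer loop
   vertex 3.5 0.8 1.9
   vertex 3.1 0.6 3.7
   vertex 0.7 1.8 0.2
  endloop
 endfacet
 facet normal -0.284 -0.155 0.946
  outer loop
   vertex 2.5 2.0 5.2
   vertex 4.5 2.6 5.9
   vertex 0.3 4.2 4.9
  endloop
 endfacet
 facet normal -0.690 -0.646 0.327
  outer loop
   vertex 2.5 2.0 5.2
   vertex 0.3 4.2 4.9
   vertex 3.1 0.6 3.7
  endloop
 endfacet
 facet normal -0.017 -0.734 0.679
  outer loop
   vertex 2.5 2.0 5.2
   vertex 3.1 0.6 3.7
   vertex 4.5 2.6 5.9
  endloop
 endfacet
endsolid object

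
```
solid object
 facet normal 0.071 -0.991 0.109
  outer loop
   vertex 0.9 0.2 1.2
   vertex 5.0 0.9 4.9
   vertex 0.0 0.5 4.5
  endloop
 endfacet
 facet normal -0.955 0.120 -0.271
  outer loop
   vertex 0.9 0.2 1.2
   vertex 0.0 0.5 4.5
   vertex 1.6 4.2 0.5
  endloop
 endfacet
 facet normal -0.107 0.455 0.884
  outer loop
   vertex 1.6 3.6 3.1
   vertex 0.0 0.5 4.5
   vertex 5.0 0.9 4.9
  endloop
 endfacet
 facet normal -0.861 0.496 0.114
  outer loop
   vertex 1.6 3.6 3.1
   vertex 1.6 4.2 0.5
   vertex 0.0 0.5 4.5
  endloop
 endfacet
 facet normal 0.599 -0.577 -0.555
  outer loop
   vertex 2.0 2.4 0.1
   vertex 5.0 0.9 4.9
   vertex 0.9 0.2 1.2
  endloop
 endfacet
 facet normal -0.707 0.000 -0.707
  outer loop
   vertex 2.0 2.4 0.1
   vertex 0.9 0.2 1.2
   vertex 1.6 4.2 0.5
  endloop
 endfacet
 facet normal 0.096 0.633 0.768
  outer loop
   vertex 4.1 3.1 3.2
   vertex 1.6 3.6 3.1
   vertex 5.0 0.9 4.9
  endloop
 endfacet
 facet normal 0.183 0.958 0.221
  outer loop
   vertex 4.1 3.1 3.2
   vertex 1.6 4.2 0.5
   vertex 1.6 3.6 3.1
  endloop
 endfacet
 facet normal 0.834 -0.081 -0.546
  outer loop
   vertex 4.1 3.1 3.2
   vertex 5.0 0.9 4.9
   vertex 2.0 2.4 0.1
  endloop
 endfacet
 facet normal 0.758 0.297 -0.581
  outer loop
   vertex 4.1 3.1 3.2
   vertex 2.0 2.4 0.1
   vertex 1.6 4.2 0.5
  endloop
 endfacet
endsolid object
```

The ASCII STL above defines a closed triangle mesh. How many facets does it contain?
10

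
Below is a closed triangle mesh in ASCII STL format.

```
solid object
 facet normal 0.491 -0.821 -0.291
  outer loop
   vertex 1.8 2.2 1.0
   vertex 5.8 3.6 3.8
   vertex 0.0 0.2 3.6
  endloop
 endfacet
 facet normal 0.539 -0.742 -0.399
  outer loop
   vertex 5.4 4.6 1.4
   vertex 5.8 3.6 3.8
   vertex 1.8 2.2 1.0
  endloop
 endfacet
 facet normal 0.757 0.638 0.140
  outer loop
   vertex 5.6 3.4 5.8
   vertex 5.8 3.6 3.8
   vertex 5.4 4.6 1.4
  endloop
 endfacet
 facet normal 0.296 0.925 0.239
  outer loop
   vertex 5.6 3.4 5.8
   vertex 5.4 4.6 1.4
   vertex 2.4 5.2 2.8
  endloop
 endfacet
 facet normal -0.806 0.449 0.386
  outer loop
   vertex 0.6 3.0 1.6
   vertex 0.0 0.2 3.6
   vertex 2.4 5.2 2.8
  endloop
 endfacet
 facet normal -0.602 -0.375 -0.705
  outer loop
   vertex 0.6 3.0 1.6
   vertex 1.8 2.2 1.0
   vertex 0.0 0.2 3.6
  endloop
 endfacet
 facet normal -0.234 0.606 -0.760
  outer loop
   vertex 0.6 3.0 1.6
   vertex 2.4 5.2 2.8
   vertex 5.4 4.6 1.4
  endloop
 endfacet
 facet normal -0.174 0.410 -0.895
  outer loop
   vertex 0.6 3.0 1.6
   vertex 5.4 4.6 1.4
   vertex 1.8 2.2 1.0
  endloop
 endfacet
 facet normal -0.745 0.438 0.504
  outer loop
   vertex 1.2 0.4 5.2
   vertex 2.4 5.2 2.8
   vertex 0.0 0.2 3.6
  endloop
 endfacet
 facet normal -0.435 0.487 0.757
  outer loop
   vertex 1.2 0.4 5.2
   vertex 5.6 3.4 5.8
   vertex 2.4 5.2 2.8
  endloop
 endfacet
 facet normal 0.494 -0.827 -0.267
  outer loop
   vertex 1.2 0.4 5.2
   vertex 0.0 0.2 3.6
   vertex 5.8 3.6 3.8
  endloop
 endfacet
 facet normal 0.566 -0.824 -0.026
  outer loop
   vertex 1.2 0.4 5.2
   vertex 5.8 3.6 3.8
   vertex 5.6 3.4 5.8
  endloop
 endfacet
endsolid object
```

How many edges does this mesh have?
18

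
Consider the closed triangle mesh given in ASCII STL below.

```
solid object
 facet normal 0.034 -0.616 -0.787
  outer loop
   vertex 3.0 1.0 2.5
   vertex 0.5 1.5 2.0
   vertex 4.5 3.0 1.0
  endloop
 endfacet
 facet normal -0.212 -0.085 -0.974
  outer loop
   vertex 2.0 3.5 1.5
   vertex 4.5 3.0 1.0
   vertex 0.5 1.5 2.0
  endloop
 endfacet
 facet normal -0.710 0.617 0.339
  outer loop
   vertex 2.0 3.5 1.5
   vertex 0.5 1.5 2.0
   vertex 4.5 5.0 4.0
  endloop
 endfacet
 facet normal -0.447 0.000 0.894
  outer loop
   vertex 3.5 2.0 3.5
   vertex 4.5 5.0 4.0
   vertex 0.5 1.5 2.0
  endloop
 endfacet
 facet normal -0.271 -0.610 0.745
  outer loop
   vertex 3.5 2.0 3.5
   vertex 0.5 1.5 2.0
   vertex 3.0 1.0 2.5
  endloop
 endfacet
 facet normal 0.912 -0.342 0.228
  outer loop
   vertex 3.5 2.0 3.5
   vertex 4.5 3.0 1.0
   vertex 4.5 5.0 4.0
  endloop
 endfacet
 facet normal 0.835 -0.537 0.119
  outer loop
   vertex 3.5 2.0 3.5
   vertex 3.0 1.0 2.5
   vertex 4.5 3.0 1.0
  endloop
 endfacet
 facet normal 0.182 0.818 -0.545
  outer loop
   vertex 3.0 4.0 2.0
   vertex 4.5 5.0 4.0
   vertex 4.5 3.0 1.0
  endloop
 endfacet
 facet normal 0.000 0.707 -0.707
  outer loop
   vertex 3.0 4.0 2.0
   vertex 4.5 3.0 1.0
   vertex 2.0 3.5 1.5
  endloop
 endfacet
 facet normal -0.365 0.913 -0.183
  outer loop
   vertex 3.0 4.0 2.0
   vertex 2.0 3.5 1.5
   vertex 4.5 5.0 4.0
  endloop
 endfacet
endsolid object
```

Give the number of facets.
10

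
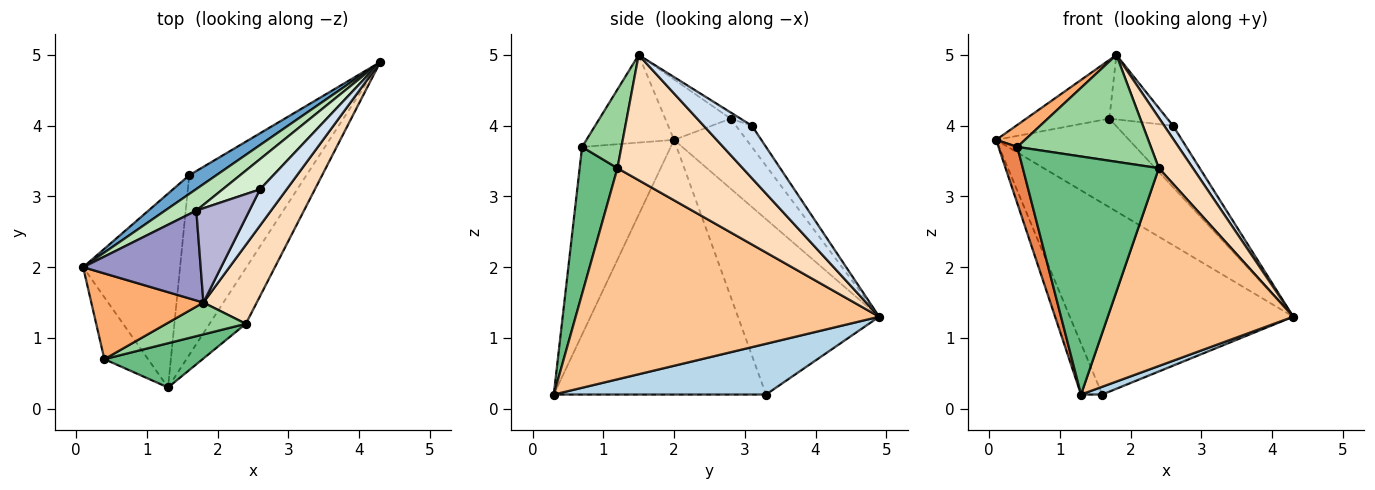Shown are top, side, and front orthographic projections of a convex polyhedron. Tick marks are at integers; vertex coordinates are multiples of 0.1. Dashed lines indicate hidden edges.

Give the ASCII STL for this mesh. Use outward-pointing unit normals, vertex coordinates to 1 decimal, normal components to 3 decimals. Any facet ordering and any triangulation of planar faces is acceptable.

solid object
 facet normal -0.533 0.842 0.082
  outer loop
   vertex 1.6 3.3 0.2
   vertex 0.1 2.0 3.8
   vertex 4.3 4.9 1.3
  endloop
 endfacet
 facet normal -0.931 0.093 -0.354
  outer loop
   vertex 1.6 3.3 0.2
   vertex 1.3 0.3 0.2
   vertex 0.1 2.0 3.8
  endloop
 endfacet
 facet normal 0.397 -0.040 -0.917
  outer loop
   vertex 1.6 3.3 0.2
   vertex 4.3 4.9 1.3
   vertex 1.3 0.3 0.2
  endloop
 endfacet
 facet normal 0.880 -0.161 0.447
  outer loop
   vertex 2.6 3.1 4.0
   vertex 1.8 1.5 5.0
   vertex 4.3 4.9 1.3
  endloop
 endfacet
 facet normal -0.954 -0.203 -0.222
  outer loop
   vertex 0.4 0.7 3.7
   vertex 0.1 2.0 3.8
   vertex 1.3 0.3 0.2
  endloop
 endfacet
 facet normal -0.604 -0.199 0.772
  outer loop
   vertex 0.4 0.7 3.7
   vertex 1.8 1.5 5.0
   vertex 0.1 2.0 3.8
  endloop
 endfacet
 facet normal 0.844 -0.516 -0.145
  outer loop
   vertex 2.4 1.2 3.4
   vertex 1.3 0.3 0.2
   vertex 4.3 4.9 1.3
  endloop
 endfacet
 facet normal 0.893 -0.243 0.380
  outer loop
   vertex 2.4 1.2 3.4
   vertex 4.3 4.9 1.3
   vertex 1.8 1.5 5.0
  endloop
 endfacet
 facet normal 0.264 -0.948 0.176
  outer loop
   vertex 2.4 1.2 3.4
   vertex 0.4 0.7 3.7
   vertex 1.3 0.3 0.2
  endloop
 endfacet
 facet normal 0.272 -0.922 0.275
  outer loop
   vertex 2.4 1.2 3.4
   vertex 1.8 1.5 5.0
   vertex 0.4 0.7 3.7
  endloop
 endfacet
 facet normal -0.468 0.858 0.209
  outer loop
   vertex 1.7 2.8 4.1
   vertex 4.3 4.9 1.3
   vertex 0.1 2.0 3.8
  endloop
 endfacet
 facet normal -0.243 0.871 0.428
  outer loop
   vertex 1.7 2.8 4.1
   vertex 2.6 3.1 4.0
   vertex 4.3 4.9 1.3
  endloop
 endfacet
 facet normal -0.395 0.502 0.769
  outer loop
   vertex 1.7 2.8 4.1
   vertex 0.1 2.0 3.8
   vertex 1.8 1.5 5.0
  endloop
 endfacet
 facet normal -0.096 0.562 0.822
  outer loop
   vertex 1.7 2.8 4.1
   vertex 1.8 1.5 5.0
   vertex 2.6 3.1 4.0
  endloop
 endfacet
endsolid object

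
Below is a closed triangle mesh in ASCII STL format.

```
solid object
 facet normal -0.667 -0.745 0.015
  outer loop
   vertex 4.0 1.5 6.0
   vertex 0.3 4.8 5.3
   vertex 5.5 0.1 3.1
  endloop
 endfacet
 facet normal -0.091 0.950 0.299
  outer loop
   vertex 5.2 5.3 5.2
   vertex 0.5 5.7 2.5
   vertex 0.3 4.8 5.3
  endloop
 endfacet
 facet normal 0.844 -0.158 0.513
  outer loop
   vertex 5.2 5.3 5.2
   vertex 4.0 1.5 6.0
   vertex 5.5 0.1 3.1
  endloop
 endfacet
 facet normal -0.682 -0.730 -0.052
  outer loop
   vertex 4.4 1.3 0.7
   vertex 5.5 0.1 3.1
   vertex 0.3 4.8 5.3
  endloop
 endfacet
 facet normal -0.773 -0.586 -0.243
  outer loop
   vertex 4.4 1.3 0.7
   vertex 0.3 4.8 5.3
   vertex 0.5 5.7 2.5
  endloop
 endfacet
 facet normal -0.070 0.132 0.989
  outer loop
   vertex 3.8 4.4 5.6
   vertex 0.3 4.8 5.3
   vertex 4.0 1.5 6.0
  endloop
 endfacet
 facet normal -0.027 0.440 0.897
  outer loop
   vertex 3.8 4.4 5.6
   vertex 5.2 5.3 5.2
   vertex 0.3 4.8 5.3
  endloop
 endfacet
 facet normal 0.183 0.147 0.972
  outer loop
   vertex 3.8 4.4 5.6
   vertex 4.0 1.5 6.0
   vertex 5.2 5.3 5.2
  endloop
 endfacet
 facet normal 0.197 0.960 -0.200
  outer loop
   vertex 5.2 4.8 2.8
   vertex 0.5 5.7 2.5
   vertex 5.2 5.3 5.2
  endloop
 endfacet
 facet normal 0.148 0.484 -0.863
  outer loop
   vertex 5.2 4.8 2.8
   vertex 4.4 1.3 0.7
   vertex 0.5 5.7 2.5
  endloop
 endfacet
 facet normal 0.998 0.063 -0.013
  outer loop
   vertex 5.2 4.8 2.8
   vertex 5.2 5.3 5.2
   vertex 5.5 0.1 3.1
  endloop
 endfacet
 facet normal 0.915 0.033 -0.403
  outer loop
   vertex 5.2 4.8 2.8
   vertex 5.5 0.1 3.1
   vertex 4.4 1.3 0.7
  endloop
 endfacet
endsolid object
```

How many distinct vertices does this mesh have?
8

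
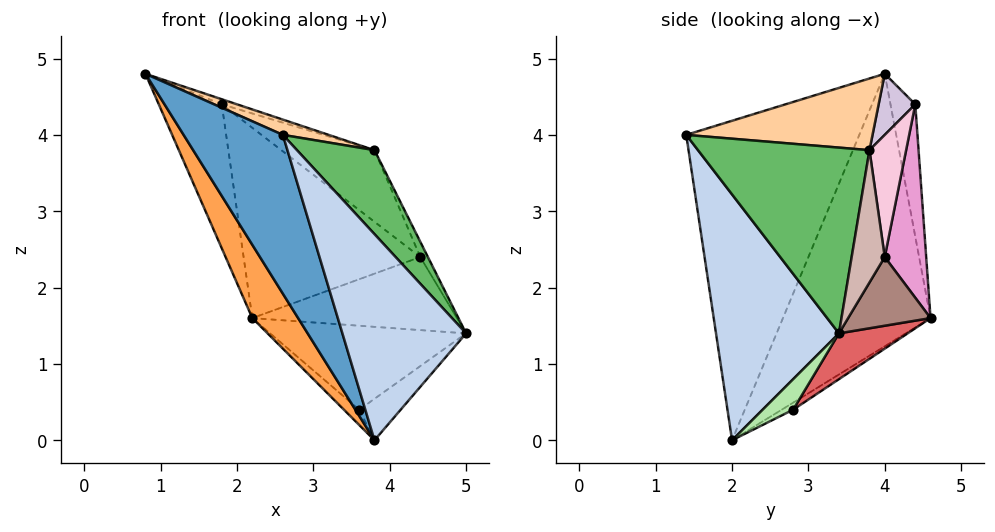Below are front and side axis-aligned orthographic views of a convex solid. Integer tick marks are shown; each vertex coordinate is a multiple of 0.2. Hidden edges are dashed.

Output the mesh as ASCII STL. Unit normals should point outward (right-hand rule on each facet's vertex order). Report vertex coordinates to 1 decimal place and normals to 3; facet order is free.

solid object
 facet normal -0.823 -0.472 -0.318
  outer loop
   vertex 3.8 2.0 0.0
   vertex 2.6 1.4 4.0
   vertex 0.8 4.0 4.8
  endloop
 endfacet
 facet normal 0.701 -0.705 0.105
  outer loop
   vertex 3.8 2.0 0.0
   vertex 5.0 3.4 1.4
   vertex 2.6 1.4 4.0
  endloop
 endfacet
 facet normal -0.863 -0.268 -0.428
  outer loop
   vertex 2.2 4.6 1.6
   vertex 3.8 2.0 0.0
   vertex 0.8 4.0 4.8
  endloop
 endfacet
 facet normal 0.311 -0.076 0.947
  outer loop
   vertex 3.8 3.8 3.8
   vertex 0.8 4.0 4.8
   vertex 2.6 1.4 4.0
  endloop
 endfacet
 facet normal 0.807 -0.365 0.464
  outer loop
   vertex 3.8 3.8 3.8
   vertex 2.6 1.4 4.0
   vertex 5.0 3.4 1.4
  endloop
 endfacet
 facet normal 0.359 0.488 -0.796
  outer loop
   vertex 3.6 2.8 0.4
   vertex 5.0 3.4 1.4
   vertex 3.8 2.0 0.0
  endloop
 endfacet
 facet normal 0.231 0.658 -0.717
  outer loop
   vertex 3.6 2.8 0.4
   vertex 2.2 4.6 1.6
   vertex 5.0 3.4 1.4
  endloop
 endfacet
 facet normal -0.279 0.373 -0.885
  outer loop
   vertex 3.6 2.8 0.4
   vertex 3.8 2.0 0.0
   vertex 2.2 4.6 1.6
  endloop
 endfacet
 facet normal -0.366 0.930 0.014
  outer loop
   vertex 1.8 4.4 4.4
   vertex 2.2 4.6 1.6
   vertex 0.8 4.0 4.8
  endloop
 endfacet
 facet normal 0.321 0.134 0.937
  outer loop
   vertex 1.8 4.4 4.4
   vertex 0.8 4.0 4.8
   vertex 3.8 3.8 3.8
  endloop
 endfacet
 facet normal 0.355 0.880 -0.315
  outer loop
   vertex 4.4 4.0 2.4
   vertex 5.0 3.4 1.4
   vertex 2.2 4.6 1.6
  endloop
 endfacet
 facet normal 0.889 0.205 0.410
  outer loop
   vertex 4.4 4.0 2.4
   vertex 3.8 3.8 3.8
   vertex 5.0 3.4 1.4
  endloop
 endfacet
 facet normal 0.227 0.969 0.102
  outer loop
   vertex 4.4 4.0 2.4
   vertex 2.2 4.6 1.6
   vertex 1.8 4.4 4.4
  endloop
 endfacet
 facet normal 0.352 0.894 0.278
  outer loop
   vertex 4.4 4.0 2.4
   vertex 1.8 4.4 4.4
   vertex 3.8 3.8 3.8
  endloop
 endfacet
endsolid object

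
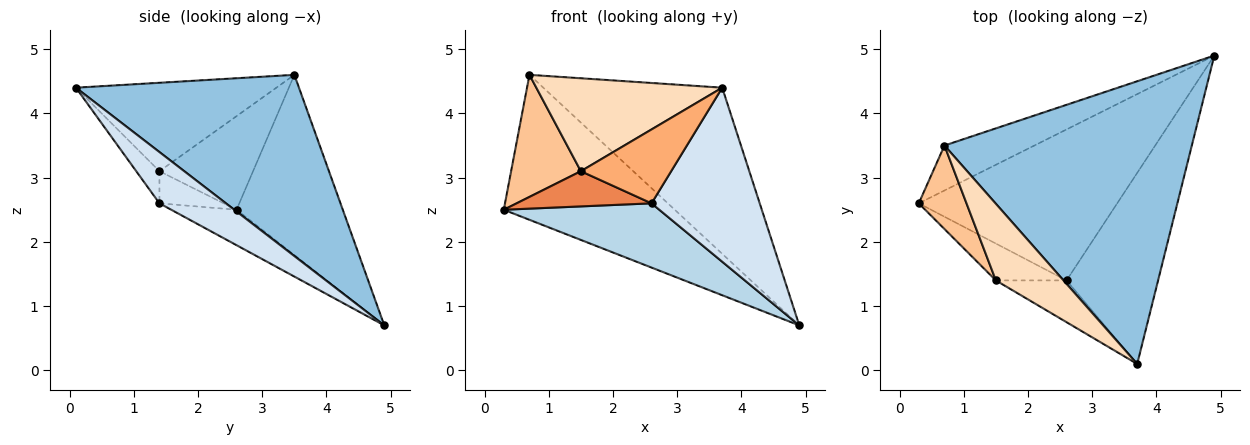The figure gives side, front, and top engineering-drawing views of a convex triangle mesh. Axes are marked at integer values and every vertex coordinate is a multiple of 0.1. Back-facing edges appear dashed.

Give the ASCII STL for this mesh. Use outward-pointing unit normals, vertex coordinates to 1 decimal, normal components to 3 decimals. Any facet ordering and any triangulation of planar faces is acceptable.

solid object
 facet normal -0.510 0.821 -0.255
  outer loop
   vertex 0.7 3.5 4.6
   vertex 4.9 4.9 0.7
   vertex 0.3 2.6 2.5
  endloop
 endfacet
 facet normal 0.534 0.428 0.729
  outer loop
   vertex 0.7 3.5 4.6
   vertex 3.7 0.1 4.4
   vertex 4.9 4.9 0.7
  endloop
 endfacet
 facet normal -0.162 -0.386 -0.908
  outer loop
   vertex 2.6 1.4 2.6
   vertex 0.3 2.6 2.5
   vertex 4.9 4.9 0.7
  endloop
 endfacet
 facet normal 0.382 -0.622 -0.683
  outer loop
   vertex 2.6 1.4 2.6
   vertex 4.9 4.9 0.7
   vertex 3.7 0.1 4.4
  endloop
 endfacet
 facet normal -0.312 -0.656 -0.687
  outer loop
   vertex 1.5 1.4 3.1
   vertex 0.3 2.6 2.5
   vertex 2.6 1.4 2.6
  endloop
 endfacet
 facet normal -0.218 -0.850 -0.480
  outer loop
   vertex 1.5 1.4 3.1
   vertex 2.6 1.4 2.6
   vertex 3.7 0.1 4.4
  endloop
 endfacet
 facet normal -0.742 -0.553 0.378
  outer loop
   vertex 1.5 1.4 3.1
   vertex 0.7 3.5 4.6
   vertex 0.3 2.6 2.5
  endloop
 endfacet
 facet normal -0.640 -0.593 0.489
  outer loop
   vertex 1.5 1.4 3.1
   vertex 3.7 0.1 4.4
   vertex 0.7 3.5 4.6
  endloop
 endfacet
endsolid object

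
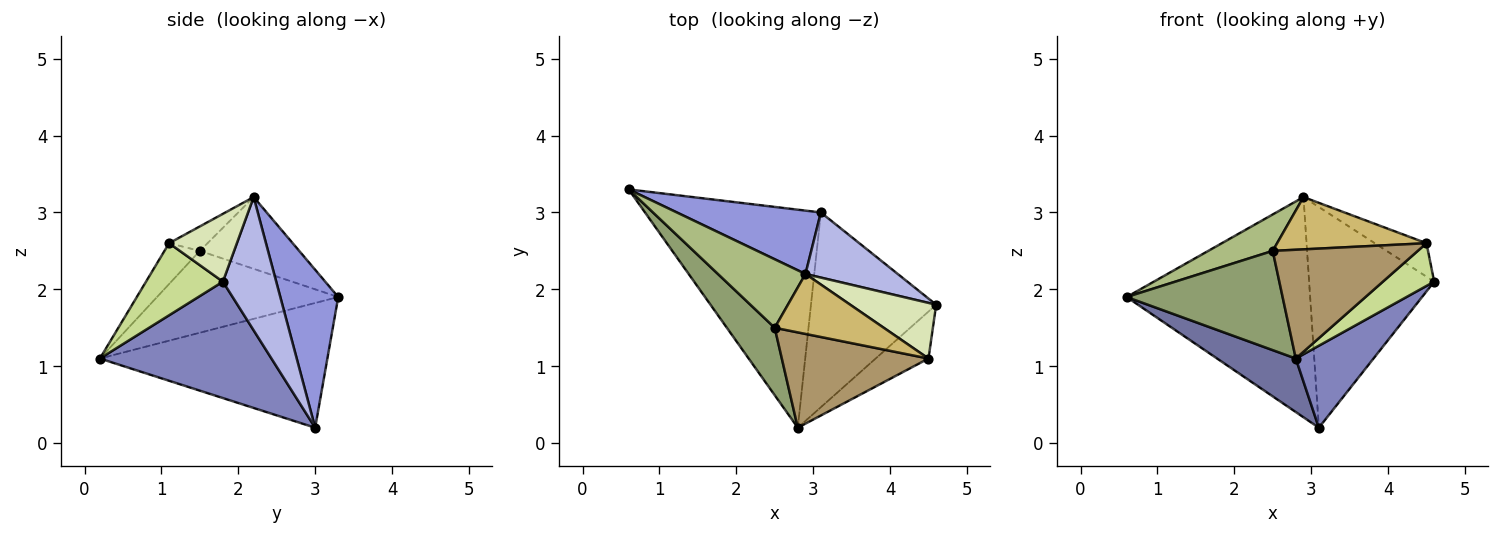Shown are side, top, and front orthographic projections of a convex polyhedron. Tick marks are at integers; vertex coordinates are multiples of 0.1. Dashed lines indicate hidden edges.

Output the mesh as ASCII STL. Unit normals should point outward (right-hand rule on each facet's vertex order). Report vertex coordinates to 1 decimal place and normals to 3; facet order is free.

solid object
 facet normal -0.567 -0.196 -0.800
  outer loop
   vertex 3.1 3.0 0.2
   vertex 2.8 0.2 1.1
   vertex 0.6 3.3 1.9
  endloop
 endfacet
 facet normal 0.651 -0.295 -0.700
  outer loop
   vertex 3.1 3.0 0.2
   vertex 4.6 1.8 2.1
   vertex 2.8 0.2 1.1
  endloop
 endfacet
 facet normal 0.290 0.920 0.265
  outer loop
   vertex 2.9 2.2 3.2
   vertex 3.1 3.0 0.2
   vertex 0.6 3.3 1.9
  endloop
 endfacet
 facet normal 0.378 0.888 0.262
  outer loop
   vertex 2.9 2.2 3.2
   vertex 4.6 1.8 2.1
   vertex 3.1 3.0 0.2
  endloop
 endfacet
 facet normal -0.693 -0.596 0.405
  outer loop
   vertex 2.5 1.5 2.5
   vertex 0.6 3.3 1.9
   vertex 2.8 0.2 1.1
  endloop
 endfacet
 facet normal -0.586 -0.380 0.715
  outer loop
   vertex 2.5 1.5 2.5
   vertex 2.9 2.2 3.2
   vertex 0.6 3.3 1.9
  endloop
 endfacet
 facet normal 0.710 -0.474 -0.521
  outer loop
   vertex 4.5 1.1 2.6
   vertex 2.8 0.2 1.1
   vertex 4.6 1.8 2.1
  endloop
 endfacet
 facet normal 0.560 0.427 0.710
  outer loop
   vertex 4.5 1.1 2.6
   vertex 4.6 1.8 2.1
   vertex 2.9 2.2 3.2
  endloop
 endfacet
 facet normal -0.180 -0.740 0.648
  outer loop
   vertex 4.5 1.1 2.6
   vertex 2.5 1.5 2.5
   vertex 2.8 0.2 1.1
  endloop
 endfacet
 facet normal -0.167 -0.648 0.743
  outer loop
   vertex 4.5 1.1 2.6
   vertex 2.9 2.2 3.2
   vertex 2.5 1.5 2.5
  endloop
 endfacet
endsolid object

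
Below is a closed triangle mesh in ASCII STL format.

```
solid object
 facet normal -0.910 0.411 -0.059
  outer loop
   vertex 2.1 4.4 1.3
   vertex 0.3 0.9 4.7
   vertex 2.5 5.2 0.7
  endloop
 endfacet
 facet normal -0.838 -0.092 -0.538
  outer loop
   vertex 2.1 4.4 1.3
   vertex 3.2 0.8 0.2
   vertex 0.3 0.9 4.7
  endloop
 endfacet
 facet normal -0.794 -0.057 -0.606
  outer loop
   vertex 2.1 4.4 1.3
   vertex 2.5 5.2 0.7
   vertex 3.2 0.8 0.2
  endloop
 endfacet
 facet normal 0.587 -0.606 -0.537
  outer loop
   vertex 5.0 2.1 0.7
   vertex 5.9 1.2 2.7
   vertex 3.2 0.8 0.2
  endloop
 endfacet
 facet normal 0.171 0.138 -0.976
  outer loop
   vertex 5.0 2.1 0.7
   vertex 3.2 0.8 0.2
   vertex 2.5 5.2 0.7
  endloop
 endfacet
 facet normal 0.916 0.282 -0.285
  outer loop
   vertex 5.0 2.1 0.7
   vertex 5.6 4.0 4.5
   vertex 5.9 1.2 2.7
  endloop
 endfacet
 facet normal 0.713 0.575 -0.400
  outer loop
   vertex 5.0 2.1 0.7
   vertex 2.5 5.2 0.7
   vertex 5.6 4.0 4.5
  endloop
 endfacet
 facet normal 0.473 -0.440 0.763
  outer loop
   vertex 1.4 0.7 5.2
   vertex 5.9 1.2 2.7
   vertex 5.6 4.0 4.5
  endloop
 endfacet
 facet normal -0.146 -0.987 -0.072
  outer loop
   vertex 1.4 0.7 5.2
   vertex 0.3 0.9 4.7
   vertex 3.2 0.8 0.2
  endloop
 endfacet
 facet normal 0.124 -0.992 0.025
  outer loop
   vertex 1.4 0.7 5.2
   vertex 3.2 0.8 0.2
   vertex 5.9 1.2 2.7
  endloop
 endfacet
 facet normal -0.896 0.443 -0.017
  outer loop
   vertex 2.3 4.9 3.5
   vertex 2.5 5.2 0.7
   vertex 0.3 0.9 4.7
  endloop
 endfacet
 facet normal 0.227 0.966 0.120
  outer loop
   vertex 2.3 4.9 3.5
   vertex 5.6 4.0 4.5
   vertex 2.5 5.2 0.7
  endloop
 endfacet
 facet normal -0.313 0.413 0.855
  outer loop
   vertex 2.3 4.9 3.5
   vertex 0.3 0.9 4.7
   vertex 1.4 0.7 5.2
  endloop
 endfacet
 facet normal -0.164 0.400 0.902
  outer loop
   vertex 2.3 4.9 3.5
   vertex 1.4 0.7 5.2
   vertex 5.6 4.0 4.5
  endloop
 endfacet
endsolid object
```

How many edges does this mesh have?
21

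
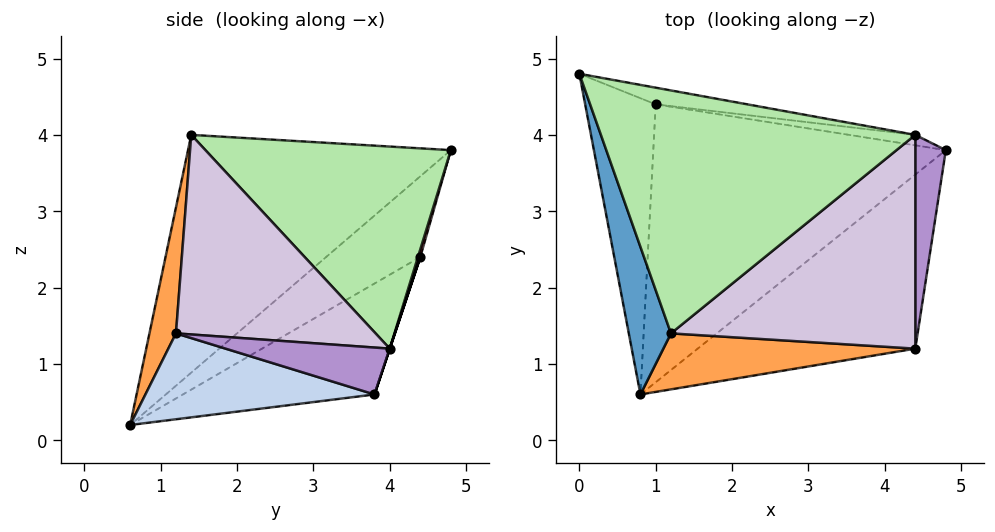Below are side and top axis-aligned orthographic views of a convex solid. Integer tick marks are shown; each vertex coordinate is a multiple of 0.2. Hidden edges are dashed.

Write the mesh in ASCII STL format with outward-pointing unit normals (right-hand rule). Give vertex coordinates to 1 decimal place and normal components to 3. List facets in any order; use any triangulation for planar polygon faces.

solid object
 facet normal -0.933 -0.320 0.165
  outer loop
   vertex 1.2 1.4 4.0
   vertex 0.0 4.8 3.8
   vertex 0.8 0.6 0.2
  endloop
 endfacet
 facet normal 0.347 -0.324 -0.880
  outer loop
   vertex 4.4 1.2 1.4
   vertex 0.8 0.6 0.2
   vertex 4.8 3.8 0.6
  endloop
 endfacet
 facet normal 0.098 -0.976 0.195
  outer loop
   vertex 4.4 1.2 1.4
   vertex 1.2 1.4 4.0
   vertex 0.8 0.6 0.2
  endloop
 endfacet
 facet normal -0.694 0.388 -0.607
  outer loop
   vertex 1.0 4.4 2.4
   vertex 0.8 0.6 0.2
   vertex 0.0 4.8 3.8
  endloop
 endfacet
 facet normal -0.309 0.489 -0.816
  outer loop
   vertex 1.0 4.4 2.4
   vertex 4.8 3.8 0.6
   vertex 0.8 0.6 0.2
  endloop
 endfacet
 facet normal 0.526 0.234 0.818
  outer loop
   vertex 4.4 4.0 1.2
   vertex 0.0 4.8 3.8
   vertex 1.2 1.4 4.0
  endloop
 endfacet
 facet normal 0.022 0.965 -0.260
  outer loop
   vertex 4.4 4.0 1.2
   vertex 1.0 4.4 2.4
   vertex 0.0 4.8 3.8
  endloop
 endfacet
 facet normal 0.000 0.949 -0.316
  outer loop
   vertex 4.4 4.0 1.2
   vertex 4.8 3.8 0.6
   vertex 1.0 4.4 2.4
  endloop
 endfacet
 facet normal 0.837 0.039 0.545
  outer loop
   vertex 4.4 4.0 1.2
   vertex 4.4 1.2 1.4
   vertex 4.8 3.8 0.6
  endloop
 endfacet
 facet normal 0.632 0.055 0.773
  outer loop
   vertex 4.4 4.0 1.2
   vertex 1.2 1.4 4.0
   vertex 4.4 1.2 1.4
  endloop
 endfacet
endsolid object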